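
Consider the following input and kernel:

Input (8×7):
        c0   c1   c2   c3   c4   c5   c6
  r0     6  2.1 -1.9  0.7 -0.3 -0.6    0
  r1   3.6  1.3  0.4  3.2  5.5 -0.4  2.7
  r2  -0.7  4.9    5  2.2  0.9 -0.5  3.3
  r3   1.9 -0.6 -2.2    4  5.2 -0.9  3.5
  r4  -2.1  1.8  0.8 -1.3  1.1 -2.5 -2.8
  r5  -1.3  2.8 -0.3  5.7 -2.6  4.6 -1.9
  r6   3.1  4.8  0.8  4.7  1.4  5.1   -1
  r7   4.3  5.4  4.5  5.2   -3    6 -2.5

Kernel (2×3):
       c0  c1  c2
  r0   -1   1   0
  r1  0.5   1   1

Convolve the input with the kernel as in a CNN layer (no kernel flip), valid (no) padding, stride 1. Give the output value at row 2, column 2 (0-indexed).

The receptive field on the input at this output position is [5 2.2 0.9 / -2.2 4 5.2]. Elementwise product with the kernel and sum: 5·-1 + 2.2·1 + -2.2·0.5 + 4·1 + 5.2·1.

5.3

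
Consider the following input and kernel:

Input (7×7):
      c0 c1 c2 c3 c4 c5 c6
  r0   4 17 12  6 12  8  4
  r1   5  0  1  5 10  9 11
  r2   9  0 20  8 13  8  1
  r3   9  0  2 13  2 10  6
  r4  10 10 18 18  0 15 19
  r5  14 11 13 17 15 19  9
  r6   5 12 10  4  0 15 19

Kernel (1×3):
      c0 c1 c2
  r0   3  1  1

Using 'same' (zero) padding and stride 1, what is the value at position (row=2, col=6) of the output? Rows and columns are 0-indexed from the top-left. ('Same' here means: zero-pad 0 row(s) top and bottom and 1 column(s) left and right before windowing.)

25

The receptive field on the zero-padded input at this output position is [8 1 0]. Elementwise product with the kernel and sum: 8·3 + 1·1 + 0·1.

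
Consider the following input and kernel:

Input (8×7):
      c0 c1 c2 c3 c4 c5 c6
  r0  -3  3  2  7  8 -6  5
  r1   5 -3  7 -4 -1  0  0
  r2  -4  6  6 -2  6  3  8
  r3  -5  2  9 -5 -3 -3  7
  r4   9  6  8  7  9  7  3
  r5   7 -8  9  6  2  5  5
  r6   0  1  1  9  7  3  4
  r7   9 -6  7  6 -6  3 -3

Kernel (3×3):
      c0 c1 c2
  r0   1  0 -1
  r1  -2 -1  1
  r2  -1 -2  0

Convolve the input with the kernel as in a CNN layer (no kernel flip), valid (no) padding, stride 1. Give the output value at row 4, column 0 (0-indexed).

The receptive field on the input at this output position is [9 6 8 / 7 -8 9 / 0 1 1]. Elementwise product with the kernel and sum: 9·1 + 8·-1 + 7·-2 + -8·-1 + 9·1 + 0·-1 + 1·-2.

2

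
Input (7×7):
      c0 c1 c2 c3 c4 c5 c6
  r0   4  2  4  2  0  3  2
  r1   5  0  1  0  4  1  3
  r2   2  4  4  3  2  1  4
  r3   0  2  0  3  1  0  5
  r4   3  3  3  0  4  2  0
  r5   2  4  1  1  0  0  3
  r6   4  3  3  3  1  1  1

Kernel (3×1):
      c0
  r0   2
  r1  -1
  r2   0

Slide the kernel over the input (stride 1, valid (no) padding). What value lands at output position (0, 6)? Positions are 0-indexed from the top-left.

The receptive field on the input at this output position is [2 / 3 / 4]. Elementwise product with the kernel and sum: 2·2 + 3·-1.

1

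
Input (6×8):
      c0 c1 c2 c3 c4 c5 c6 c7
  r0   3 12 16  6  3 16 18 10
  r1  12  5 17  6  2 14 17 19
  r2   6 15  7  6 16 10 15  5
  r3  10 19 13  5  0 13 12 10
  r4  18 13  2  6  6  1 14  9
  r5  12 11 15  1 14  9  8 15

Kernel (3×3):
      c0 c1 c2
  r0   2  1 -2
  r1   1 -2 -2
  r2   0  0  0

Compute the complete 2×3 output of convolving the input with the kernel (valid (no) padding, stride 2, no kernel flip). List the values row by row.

Output[0,0]: The receptive field on the input at this output position is [3 12 16 / 12 5 17 / 6 15 7]. Elementwise product with the kernel and sum: 3·2 + 12·1 + 16·-2 + 12·1 + 5·-2 + 17·-2.
Output[0,1]: The receptive field on the input at this output position is [16 6 3 / 17 6 2 / 7 6 16]. Elementwise product with the kernel and sum: 16·2 + 6·1 + 3·-2 + 17·1 + 6·-2 + 2·-2.

-46 33 -74
-41 -9 -38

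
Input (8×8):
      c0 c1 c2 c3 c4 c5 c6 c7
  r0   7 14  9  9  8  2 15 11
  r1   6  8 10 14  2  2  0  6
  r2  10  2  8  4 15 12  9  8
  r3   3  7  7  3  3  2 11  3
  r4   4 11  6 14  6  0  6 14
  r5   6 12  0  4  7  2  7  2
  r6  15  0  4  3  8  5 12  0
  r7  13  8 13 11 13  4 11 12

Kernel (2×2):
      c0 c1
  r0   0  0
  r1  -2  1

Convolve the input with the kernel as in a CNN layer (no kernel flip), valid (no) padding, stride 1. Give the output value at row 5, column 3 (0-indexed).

2

The receptive field on the input at this output position is [4 7 / 3 8]. Elementwise product with the kernel and sum: 3·-2 + 8·1.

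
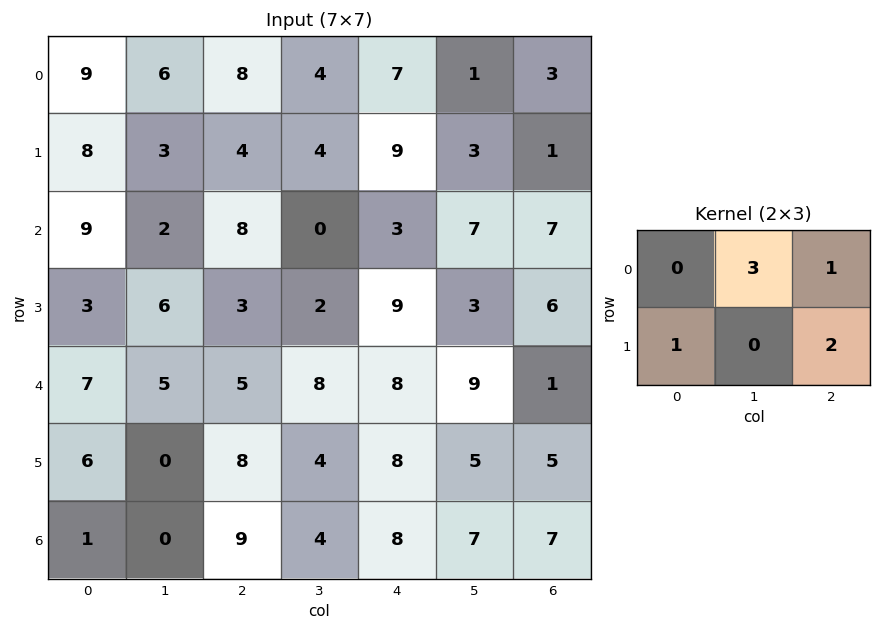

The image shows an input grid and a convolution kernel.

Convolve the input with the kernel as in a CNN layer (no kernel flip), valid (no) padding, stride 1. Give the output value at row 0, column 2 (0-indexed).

The receptive field on the input at this output position is [8 4 7 / 4 4 9]. Elementwise product with the kernel and sum: 4·3 + 7·1 + 4·1 + 9·2.

41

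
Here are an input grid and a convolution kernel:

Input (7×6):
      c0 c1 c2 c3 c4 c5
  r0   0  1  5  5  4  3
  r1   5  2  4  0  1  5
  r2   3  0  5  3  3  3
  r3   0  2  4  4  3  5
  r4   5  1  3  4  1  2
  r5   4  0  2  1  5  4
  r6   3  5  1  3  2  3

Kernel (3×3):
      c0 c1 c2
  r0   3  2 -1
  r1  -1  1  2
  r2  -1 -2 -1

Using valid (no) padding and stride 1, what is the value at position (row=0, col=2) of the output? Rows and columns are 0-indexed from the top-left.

The receptive field on the input at this output position is [5 5 4 / 4 0 1 / 5 3 3]. Elementwise product with the kernel and sum: 5·3 + 5·2 + 4·-1 + 4·-1 + 0·1 + 1·2 + 5·-1 + 3·-2 + 3·-1.

5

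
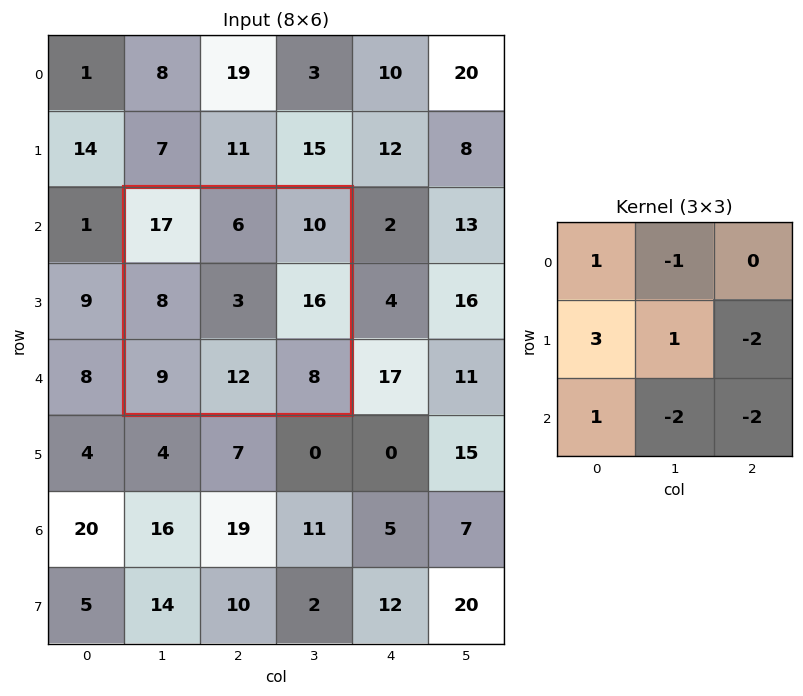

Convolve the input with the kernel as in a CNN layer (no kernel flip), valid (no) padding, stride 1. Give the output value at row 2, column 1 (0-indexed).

-25

The receptive field on the input at this output position is [17 6 10 / 8 3 16 / 9 12 8]. Elementwise product with the kernel and sum: 17·1 + 6·-1 + 8·3 + 3·1 + 16·-2 + 9·1 + 12·-2 + 8·-2.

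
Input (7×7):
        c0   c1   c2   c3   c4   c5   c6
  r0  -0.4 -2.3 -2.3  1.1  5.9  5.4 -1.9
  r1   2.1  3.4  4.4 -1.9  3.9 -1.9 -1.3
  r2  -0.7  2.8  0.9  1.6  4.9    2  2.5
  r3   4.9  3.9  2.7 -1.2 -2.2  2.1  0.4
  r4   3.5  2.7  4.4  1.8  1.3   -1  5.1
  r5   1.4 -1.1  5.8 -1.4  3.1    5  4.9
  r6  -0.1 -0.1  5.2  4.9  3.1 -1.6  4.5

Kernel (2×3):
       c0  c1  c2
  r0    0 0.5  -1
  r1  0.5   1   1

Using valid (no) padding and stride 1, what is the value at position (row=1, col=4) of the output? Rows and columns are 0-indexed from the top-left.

The receptive field on the input at this output position is [3.9 -1.9 -1.3 / 4.9 2 2.5]. Elementwise product with the kernel and sum: -1.9·0.5 + -1.3·-1 + 4.9·0.5 + 2·1 + 2.5·1.

7.3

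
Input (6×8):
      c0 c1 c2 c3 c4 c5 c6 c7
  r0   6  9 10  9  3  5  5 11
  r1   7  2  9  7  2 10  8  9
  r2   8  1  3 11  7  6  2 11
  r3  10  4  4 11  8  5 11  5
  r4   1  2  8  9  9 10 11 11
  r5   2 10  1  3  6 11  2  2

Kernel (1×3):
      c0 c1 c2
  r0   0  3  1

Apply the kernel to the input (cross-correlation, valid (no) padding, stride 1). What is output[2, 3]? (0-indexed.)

The receptive field on the input at this output position is [11 7 6]. Elementwise product with the kernel and sum: 7·3 + 6·1.

27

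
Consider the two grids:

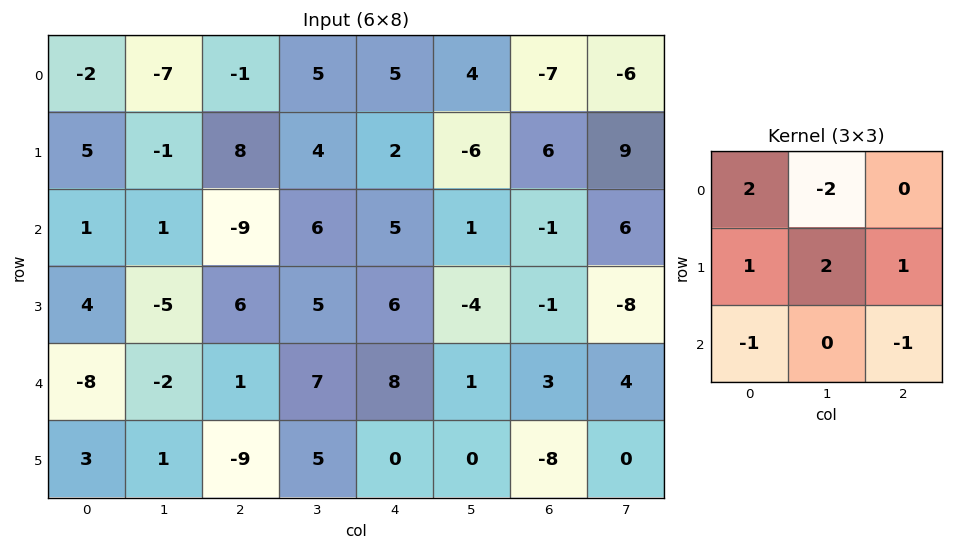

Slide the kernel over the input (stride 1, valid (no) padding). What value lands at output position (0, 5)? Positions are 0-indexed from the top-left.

The receptive field on the input at this output position is [4 -7 -6 / -6 6 9 / 1 -1 6]. Elementwise product with the kernel and sum: 4·2 + -7·-2 + -6·1 + 6·2 + 9·1 + 1·-1 + 6·-1.

30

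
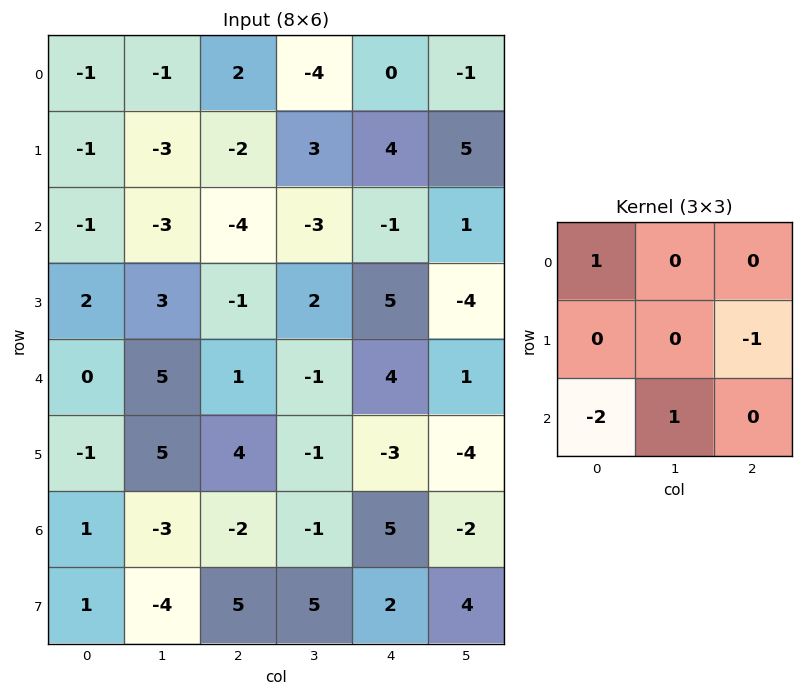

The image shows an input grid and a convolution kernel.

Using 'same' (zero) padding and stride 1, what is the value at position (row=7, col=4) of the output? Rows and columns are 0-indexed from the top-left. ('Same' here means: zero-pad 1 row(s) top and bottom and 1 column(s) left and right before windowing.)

-5

The receptive field on the zero-padded input at this output position is [-1 5 -2 / 5 2 4 / 0 0 0]. Elementwise product with the kernel and sum: -1·1 + 4·-1 + 0·-2 + 0·1.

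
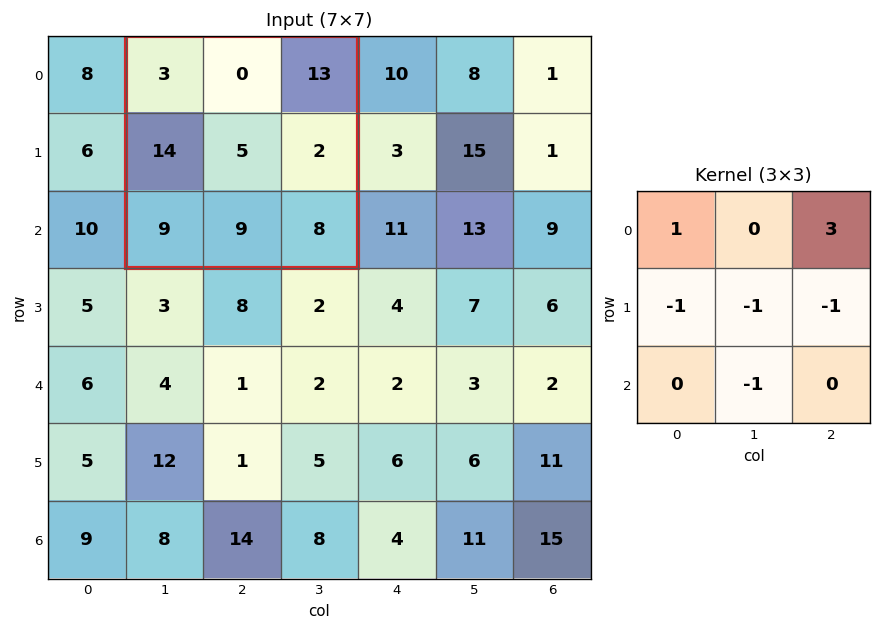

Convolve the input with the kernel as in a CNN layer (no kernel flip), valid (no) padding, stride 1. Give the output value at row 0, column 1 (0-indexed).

The receptive field on the input at this output position is [3 0 13 / 14 5 2 / 9 9 8]. Elementwise product with the kernel and sum: 3·1 + 13·3 + 14·-1 + 5·-1 + 2·-1 + 9·-1.

12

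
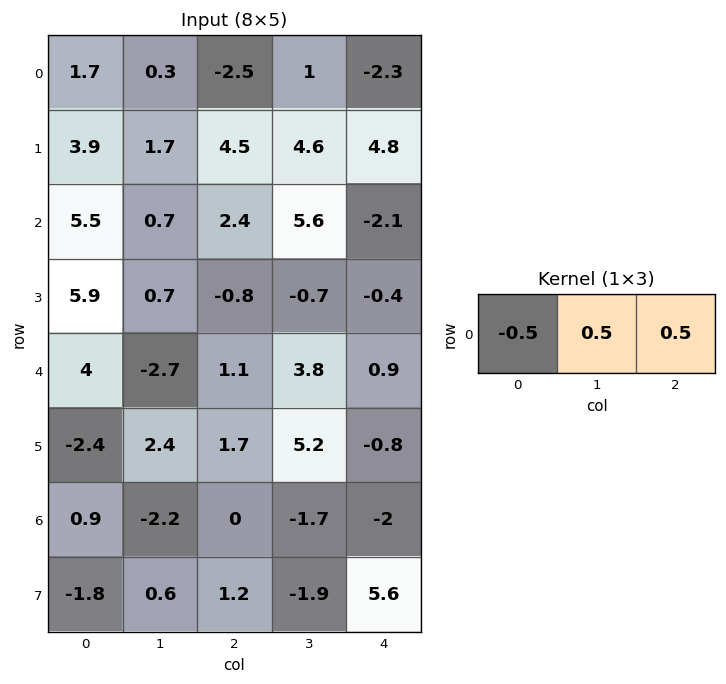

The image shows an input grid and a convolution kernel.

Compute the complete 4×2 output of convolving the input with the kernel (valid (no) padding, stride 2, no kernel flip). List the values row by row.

-1.95 0.6
-1.2 0.55
-2.8 1.8
-1.55 -1.85

Output[0,0]: The receptive field on the input at this output position is [1.7 0.3 -2.5]. Elementwise product with the kernel and sum: 1.7·-0.5 + 0.3·0.5 + -2.5·0.5.
Output[0,1]: The receptive field on the input at this output position is [-2.5 1 -2.3]. Elementwise product with the kernel and sum: -2.5·-0.5 + 1·0.5 + -2.3·0.5.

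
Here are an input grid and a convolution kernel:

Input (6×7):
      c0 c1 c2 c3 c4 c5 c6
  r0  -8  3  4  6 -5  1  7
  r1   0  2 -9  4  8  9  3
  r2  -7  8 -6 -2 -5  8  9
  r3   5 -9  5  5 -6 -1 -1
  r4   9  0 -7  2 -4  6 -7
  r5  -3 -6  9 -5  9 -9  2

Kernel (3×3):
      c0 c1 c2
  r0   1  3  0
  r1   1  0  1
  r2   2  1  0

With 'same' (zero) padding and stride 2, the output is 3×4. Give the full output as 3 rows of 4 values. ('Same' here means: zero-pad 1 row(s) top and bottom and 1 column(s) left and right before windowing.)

Output[0,0]: The receptive field on the zero-padded input at this output position is [0 0 0 / 0 -8 3 / 0 0 2]. Elementwise product with the kernel and sum: 0·1 + 0·3 + 0·1 + 3·1 + 0·2 + 0·1.

3 4 23 22
13 -32 38 23
12 5 -6 -14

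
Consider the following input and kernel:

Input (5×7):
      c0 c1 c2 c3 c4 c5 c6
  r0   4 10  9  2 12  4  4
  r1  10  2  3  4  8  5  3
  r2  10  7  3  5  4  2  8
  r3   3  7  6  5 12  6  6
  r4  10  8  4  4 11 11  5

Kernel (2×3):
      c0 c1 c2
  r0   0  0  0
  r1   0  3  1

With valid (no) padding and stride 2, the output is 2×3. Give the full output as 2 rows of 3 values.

9 20 18
27 27 24

Output[0,0]: The receptive field on the input at this output position is [4 10 9 / 10 2 3]. Elementwise product with the kernel and sum: 2·3 + 3·1.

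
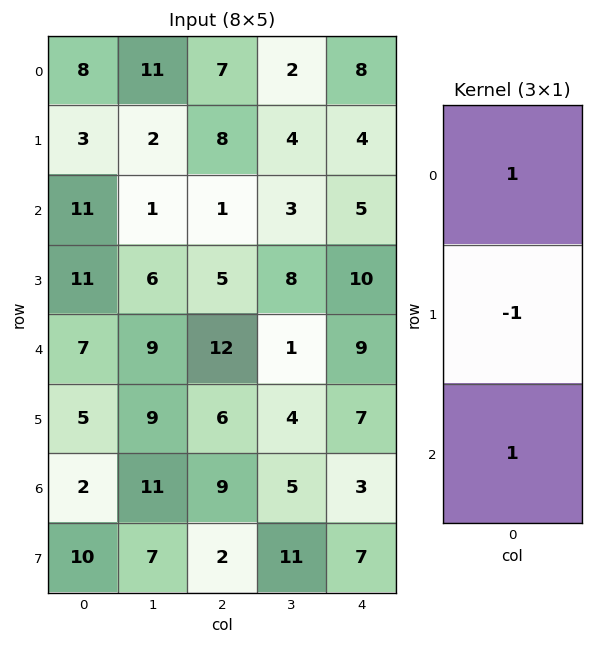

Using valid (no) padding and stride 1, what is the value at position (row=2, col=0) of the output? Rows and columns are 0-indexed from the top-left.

7

The receptive field on the input at this output position is [11 / 11 / 7]. Elementwise product with the kernel and sum: 11·1 + 11·-1 + 7·1.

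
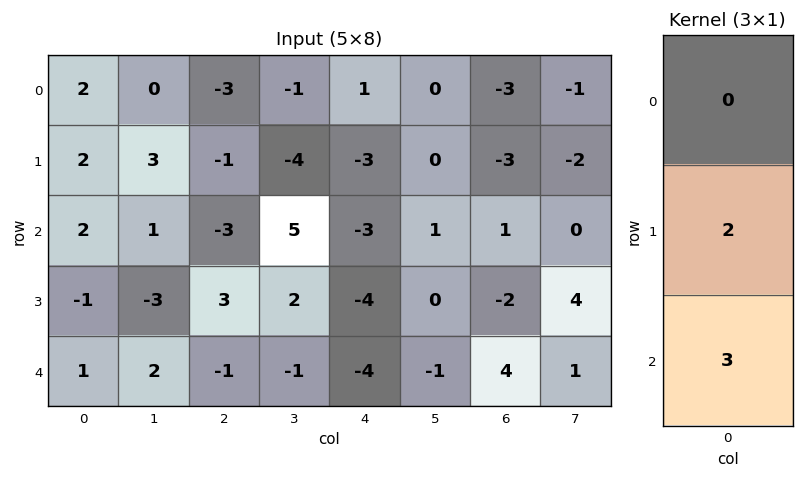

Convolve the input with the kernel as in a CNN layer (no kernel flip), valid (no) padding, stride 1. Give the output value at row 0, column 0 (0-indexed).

The receptive field on the input at this output position is [2 / 2 / 2]. Elementwise product with the kernel and sum: 2·2 + 2·3.

10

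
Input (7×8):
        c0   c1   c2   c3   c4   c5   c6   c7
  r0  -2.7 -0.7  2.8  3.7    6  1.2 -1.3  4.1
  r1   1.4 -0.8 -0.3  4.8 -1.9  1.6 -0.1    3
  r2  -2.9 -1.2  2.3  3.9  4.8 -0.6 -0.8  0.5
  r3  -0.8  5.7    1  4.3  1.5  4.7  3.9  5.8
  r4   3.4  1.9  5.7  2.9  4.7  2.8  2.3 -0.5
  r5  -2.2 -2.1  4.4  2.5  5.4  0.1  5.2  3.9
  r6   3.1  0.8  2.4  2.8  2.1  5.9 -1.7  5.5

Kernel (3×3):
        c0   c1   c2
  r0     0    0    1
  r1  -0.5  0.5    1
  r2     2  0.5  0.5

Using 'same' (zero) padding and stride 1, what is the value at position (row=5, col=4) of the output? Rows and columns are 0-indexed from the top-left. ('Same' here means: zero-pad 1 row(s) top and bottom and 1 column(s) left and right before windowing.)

The receptive field on the zero-padded input at this output position is [2.9 4.7 2.8 / 2.5 5.4 0.1 / 2.8 2.1 5.9]. Elementwise product with the kernel and sum: 2.8·1 + 2.5·-0.5 + 5.4·0.5 + 0.1·1 + 2.8·2 + 2.1·0.5 + 5.9·0.5.

13.95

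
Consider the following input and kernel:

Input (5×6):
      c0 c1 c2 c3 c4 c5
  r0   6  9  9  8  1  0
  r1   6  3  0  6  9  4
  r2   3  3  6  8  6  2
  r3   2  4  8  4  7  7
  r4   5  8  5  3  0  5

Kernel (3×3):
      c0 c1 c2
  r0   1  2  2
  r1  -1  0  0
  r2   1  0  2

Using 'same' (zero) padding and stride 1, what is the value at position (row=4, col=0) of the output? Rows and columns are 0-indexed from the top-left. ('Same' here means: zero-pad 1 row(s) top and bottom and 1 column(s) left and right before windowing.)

12

The receptive field on the zero-padded input at this output position is [0 2 4 / 0 5 8 / 0 0 0]. Elementwise product with the kernel and sum: 0·1 + 2·2 + 4·2 + 0·-1 + 0·1 + 0·2.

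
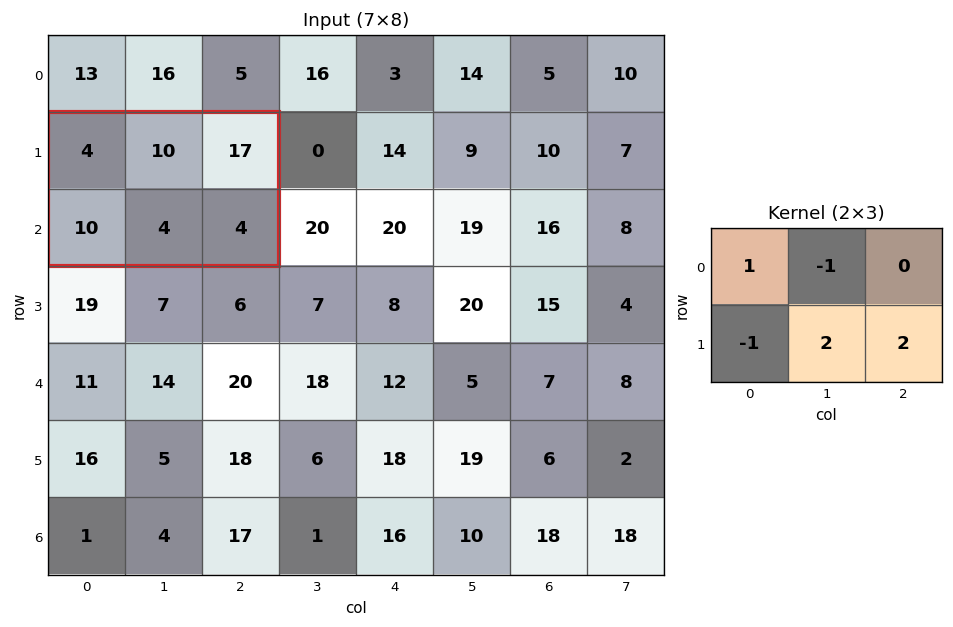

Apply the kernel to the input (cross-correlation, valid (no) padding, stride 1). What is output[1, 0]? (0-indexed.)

0

The receptive field on the input at this output position is [4 10 17 / 10 4 4]. Elementwise product with the kernel and sum: 4·1 + 10·-1 + 10·-1 + 4·2 + 4·2.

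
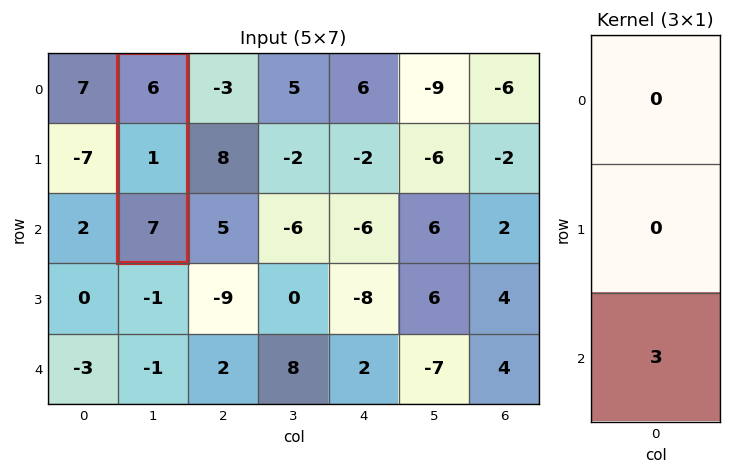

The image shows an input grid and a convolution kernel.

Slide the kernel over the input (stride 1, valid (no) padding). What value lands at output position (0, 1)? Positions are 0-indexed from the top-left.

21

The receptive field on the input at this output position is [6 / 1 / 7]. Elementwise product with the kernel and sum: 7·3.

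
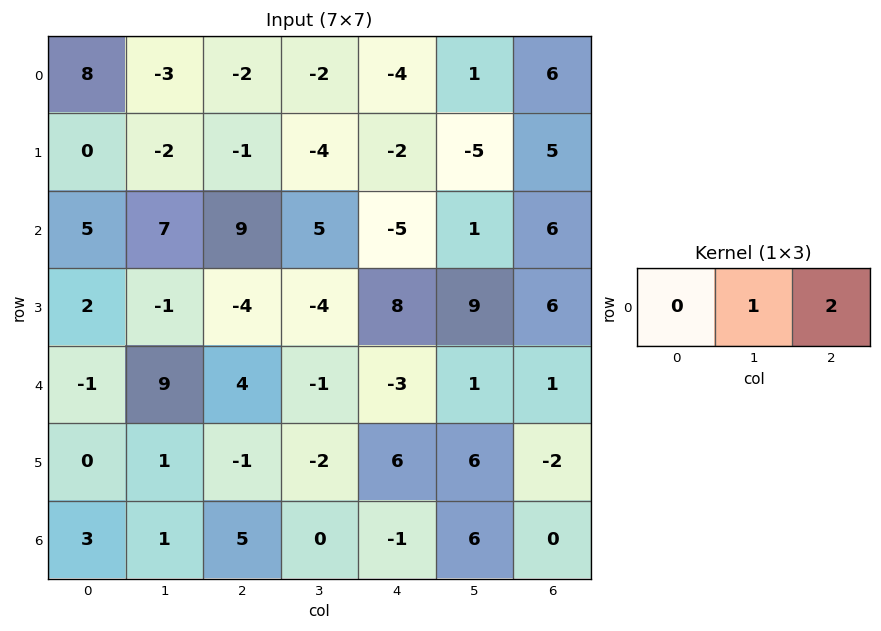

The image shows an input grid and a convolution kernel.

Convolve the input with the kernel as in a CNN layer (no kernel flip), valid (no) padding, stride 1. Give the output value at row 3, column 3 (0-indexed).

26

The receptive field on the input at this output position is [-4 8 9]. Elementwise product with the kernel and sum: 8·1 + 9·2.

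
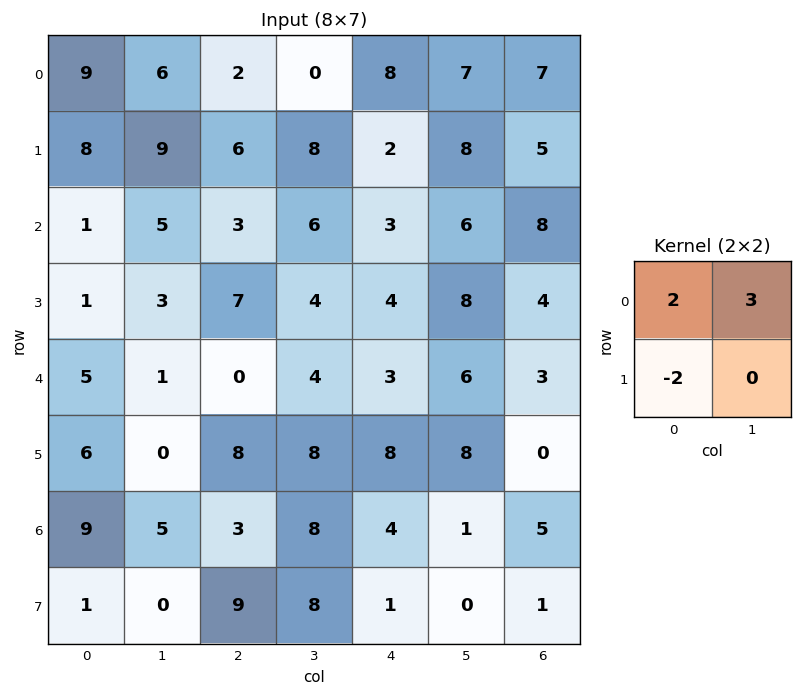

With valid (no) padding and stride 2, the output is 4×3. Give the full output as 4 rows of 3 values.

Output[0,0]: The receptive field on the input at this output position is [9 6 / 8 9]. Elementwise product with the kernel and sum: 9·2 + 6·3 + 8·-2.

20 -8 33
15 10 16
1 -4 8
31 12 9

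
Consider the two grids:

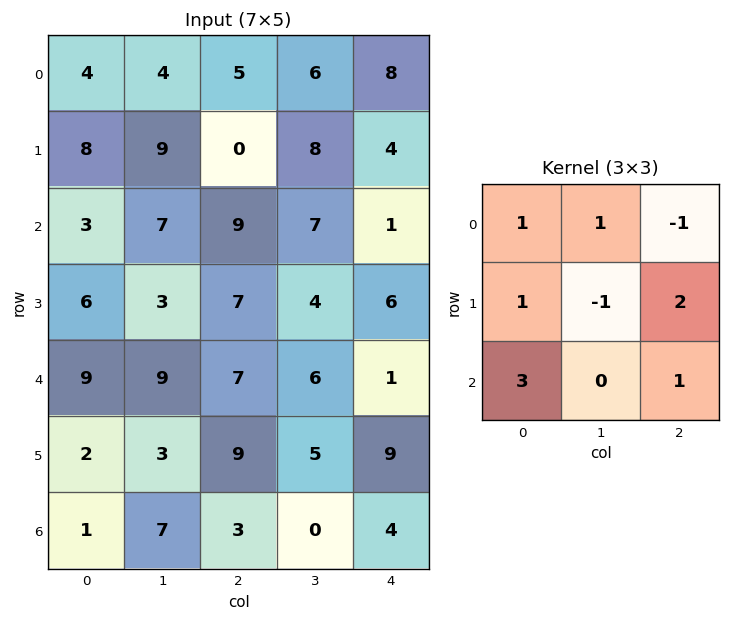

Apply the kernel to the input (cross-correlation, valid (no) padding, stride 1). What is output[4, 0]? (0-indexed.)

34

The receptive field on the input at this output position is [9 9 7 / 2 3 9 / 1 7 3]. Elementwise product with the kernel and sum: 9·1 + 9·1 + 7·-1 + 2·1 + 3·-1 + 9·2 + 1·3 + 3·1.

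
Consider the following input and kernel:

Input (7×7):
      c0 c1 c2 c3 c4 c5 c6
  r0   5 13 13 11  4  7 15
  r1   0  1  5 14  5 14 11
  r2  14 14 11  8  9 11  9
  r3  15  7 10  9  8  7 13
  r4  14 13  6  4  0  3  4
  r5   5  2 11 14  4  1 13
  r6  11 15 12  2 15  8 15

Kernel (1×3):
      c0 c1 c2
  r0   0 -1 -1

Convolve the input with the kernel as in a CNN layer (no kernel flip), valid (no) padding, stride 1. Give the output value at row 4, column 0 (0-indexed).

The receptive field on the input at this output position is [14 13 6]. Elementwise product with the kernel and sum: 13·-1 + 6·-1.

-19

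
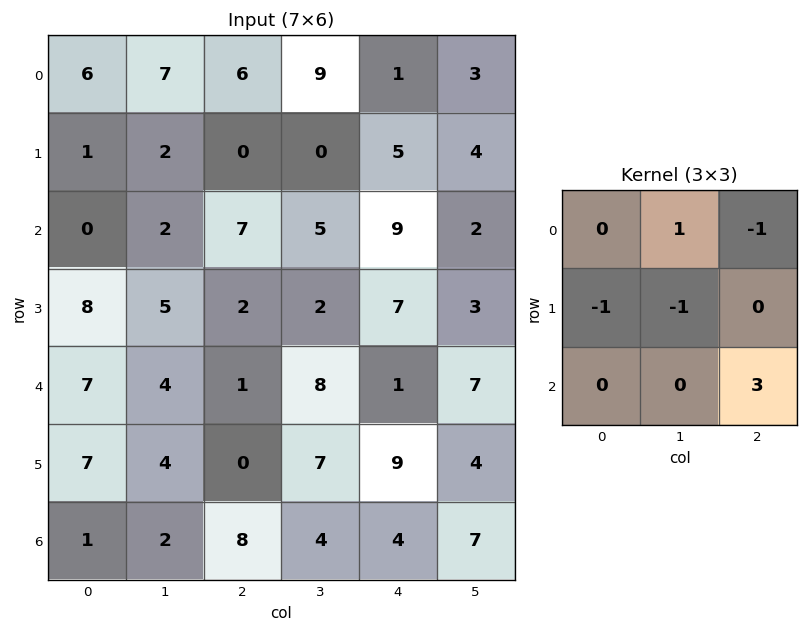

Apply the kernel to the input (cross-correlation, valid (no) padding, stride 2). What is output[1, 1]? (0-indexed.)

The receptive field on the input at this output position is [7 5 9 / 2 2 7 / 1 8 1]. Elementwise product with the kernel and sum: 5·1 + 9·-1 + 2·-1 + 2·-1 + 1·3.

-5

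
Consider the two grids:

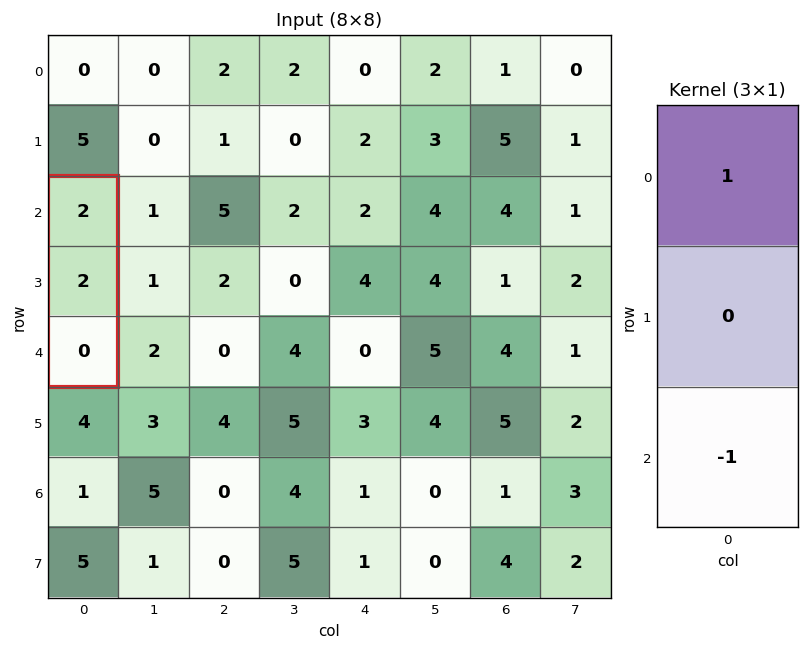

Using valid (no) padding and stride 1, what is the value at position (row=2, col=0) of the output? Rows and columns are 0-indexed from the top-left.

The receptive field on the input at this output position is [2 / 2 / 0]. Elementwise product with the kernel and sum: 2·1 + 0·-1.

2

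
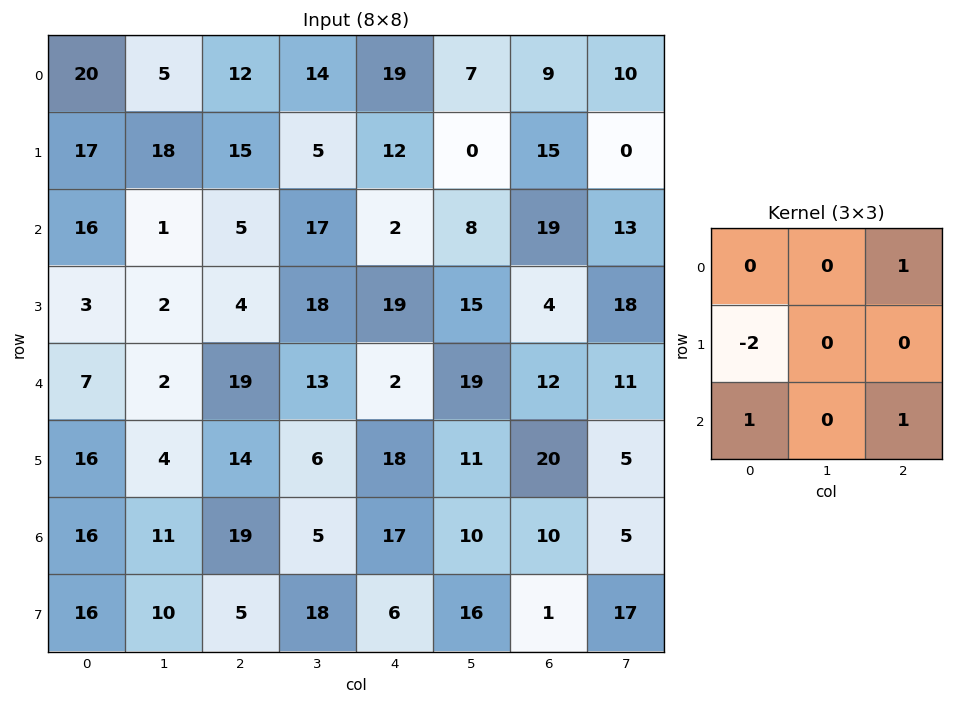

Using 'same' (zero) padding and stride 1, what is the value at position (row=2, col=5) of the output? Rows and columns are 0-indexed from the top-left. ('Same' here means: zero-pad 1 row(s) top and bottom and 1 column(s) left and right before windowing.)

34

The receptive field on the zero-padded input at this output position is [12 0 15 / 2 8 19 / 19 15 4]. Elementwise product with the kernel and sum: 15·1 + 2·-2 + 19·1 + 4·1.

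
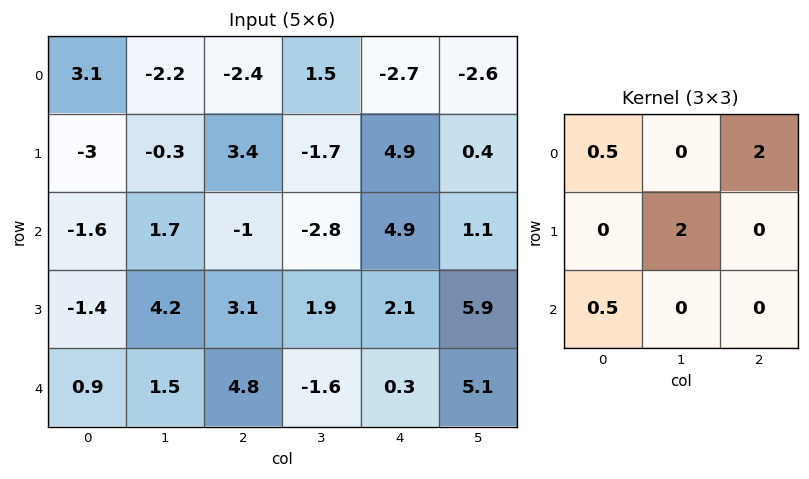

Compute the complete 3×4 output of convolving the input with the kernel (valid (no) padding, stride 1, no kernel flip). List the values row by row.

-4.65 9.55 -10.5 3.95
8 -3.45 7.45 10.7
6.05 2.2 15.5 4.2

Output[0,0]: The receptive field on the input at this output position is [3.1 -2.2 -2.4 / -3 -0.3 3.4 / -1.6 1.7 -1]. Elementwise product with the kernel and sum: 3.1·0.5 + -2.4·2 + -0.3·2 + -1.6·0.5.
Output[0,1]: The receptive field on the input at this output position is [-2.2 -2.4 1.5 / -0.3 3.4 -1.7 / 1.7 -1 -2.8]. Elementwise product with the kernel and sum: -2.2·0.5 + 1.5·2 + 3.4·2 + 1.7·0.5.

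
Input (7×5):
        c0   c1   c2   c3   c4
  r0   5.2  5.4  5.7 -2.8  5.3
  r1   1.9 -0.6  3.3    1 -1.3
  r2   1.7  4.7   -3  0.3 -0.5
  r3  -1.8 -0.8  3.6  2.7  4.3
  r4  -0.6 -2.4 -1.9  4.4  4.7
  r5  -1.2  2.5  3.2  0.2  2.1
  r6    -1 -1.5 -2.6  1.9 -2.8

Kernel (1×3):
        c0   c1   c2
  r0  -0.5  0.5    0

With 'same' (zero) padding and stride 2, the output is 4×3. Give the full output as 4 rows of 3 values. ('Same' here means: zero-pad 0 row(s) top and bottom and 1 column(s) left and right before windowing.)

2.6 0.15 4.05
0.85 -3.85 -0.4
-0.3 0.25 0.15
-0.5 -0.55 -2.35

Output[0,0]: The receptive field on the zero-padded input at this output position is [0 5.2 5.4]. Elementwise product with the kernel and sum: 0·-0.5 + 5.2·0.5.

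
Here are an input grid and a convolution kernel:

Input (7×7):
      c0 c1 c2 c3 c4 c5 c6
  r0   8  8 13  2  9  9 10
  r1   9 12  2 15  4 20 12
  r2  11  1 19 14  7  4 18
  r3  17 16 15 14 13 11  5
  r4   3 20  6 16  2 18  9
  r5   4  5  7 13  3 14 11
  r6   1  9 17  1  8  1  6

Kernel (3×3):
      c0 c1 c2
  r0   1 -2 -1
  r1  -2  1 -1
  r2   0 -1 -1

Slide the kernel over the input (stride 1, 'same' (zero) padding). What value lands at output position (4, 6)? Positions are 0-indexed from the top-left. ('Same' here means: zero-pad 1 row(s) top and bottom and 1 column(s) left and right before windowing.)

-37

The receptive field on the zero-padded input at this output position is [11 5 0 / 18 9 0 / 14 11 0]. Elementwise product with the kernel and sum: 11·1 + 5·-2 + 0·-1 + 18·-2 + 9·1 + 0·-1 + 11·-1 + 0·-1.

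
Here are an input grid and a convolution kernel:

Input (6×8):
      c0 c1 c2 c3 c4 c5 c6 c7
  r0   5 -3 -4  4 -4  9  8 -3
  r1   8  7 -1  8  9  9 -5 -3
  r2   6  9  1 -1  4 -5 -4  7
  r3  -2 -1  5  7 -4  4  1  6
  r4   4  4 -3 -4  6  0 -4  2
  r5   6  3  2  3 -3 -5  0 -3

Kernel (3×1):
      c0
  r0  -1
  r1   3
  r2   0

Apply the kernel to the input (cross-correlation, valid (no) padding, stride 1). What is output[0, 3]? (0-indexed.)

The receptive field on the input at this output position is [4 / 8 / -1]. Elementwise product with the kernel and sum: 4·-1 + 8·3.

20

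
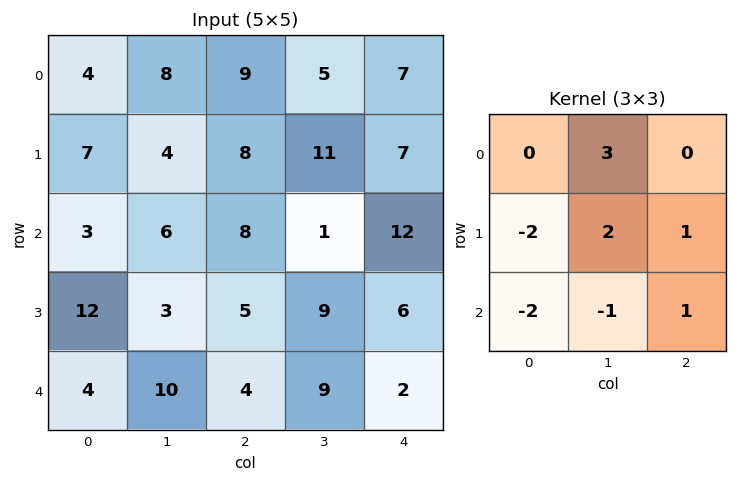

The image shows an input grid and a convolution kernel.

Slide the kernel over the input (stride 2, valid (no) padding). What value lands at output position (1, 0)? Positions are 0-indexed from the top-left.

-9

The receptive field on the input at this output position is [3 6 8 / 12 3 5 / 4 10 4]. Elementwise product with the kernel and sum: 6·3 + 12·-2 + 3·2 + 5·1 + 4·-2 + 10·-1 + 4·1.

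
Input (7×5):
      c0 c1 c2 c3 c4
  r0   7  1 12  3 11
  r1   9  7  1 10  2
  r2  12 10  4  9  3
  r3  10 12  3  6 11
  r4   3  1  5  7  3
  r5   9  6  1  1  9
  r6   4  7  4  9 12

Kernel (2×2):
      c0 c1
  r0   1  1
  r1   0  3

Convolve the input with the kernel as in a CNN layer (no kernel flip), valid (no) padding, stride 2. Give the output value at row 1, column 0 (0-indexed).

58

The receptive field on the input at this output position is [12 10 / 10 12]. Elementwise product with the kernel and sum: 12·1 + 10·1 + 12·3.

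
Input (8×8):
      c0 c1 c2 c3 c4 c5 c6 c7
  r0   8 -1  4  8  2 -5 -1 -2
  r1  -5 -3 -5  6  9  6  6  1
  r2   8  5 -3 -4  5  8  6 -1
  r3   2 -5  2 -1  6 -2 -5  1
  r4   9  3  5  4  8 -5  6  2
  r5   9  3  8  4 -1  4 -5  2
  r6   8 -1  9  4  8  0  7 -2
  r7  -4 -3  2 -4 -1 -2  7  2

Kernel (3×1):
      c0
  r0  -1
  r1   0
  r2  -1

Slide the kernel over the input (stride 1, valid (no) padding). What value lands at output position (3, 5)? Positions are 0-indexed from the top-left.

-2

The receptive field on the input at this output position is [-2 / -5 / 4]. Elementwise product with the kernel and sum: -2·-1 + 4·-1.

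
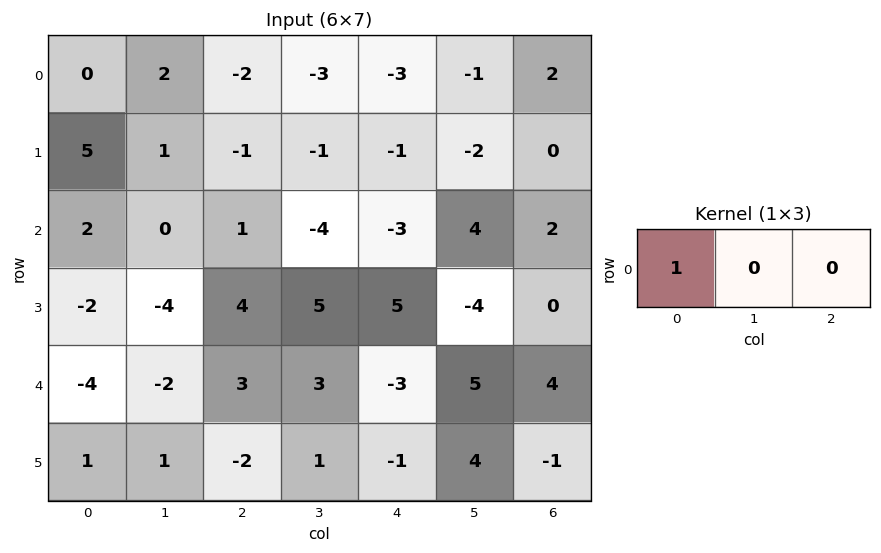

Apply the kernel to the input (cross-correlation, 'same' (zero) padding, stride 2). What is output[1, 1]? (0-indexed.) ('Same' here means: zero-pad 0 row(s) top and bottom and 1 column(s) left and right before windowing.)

0

The receptive field on the zero-padded input at this output position is [0 1 -4]. Elementwise product with the kernel and sum: 0·1.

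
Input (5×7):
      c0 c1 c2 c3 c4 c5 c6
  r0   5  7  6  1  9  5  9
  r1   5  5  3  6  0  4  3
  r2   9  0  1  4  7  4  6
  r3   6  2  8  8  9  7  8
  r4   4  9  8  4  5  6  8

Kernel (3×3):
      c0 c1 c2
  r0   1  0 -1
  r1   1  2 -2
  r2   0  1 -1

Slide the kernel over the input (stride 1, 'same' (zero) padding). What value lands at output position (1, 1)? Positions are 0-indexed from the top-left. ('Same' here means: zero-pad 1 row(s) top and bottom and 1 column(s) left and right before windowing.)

7

The receptive field on the zero-padded input at this output position is [5 7 6 / 5 5 3 / 9 0 1]. Elementwise product with the kernel and sum: 5·1 + 6·-1 + 5·1 + 5·2 + 3·-2 + 0·1 + 1·-1.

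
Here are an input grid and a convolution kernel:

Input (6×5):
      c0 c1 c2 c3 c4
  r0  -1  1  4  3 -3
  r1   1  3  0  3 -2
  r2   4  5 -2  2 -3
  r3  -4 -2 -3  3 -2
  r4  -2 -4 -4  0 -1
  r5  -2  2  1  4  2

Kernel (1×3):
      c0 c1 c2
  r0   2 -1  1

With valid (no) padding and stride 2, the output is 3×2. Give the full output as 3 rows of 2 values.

Output[0,0]: The receptive field on the input at this output position is [-1 1 4]. Elementwise product with the kernel and sum: -1·2 + 1·-1 + 4·1.

1 2
1 -9
-4 -9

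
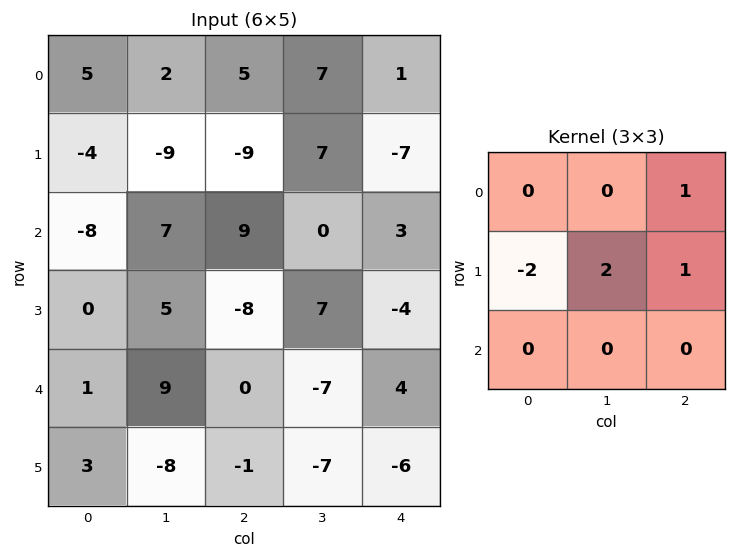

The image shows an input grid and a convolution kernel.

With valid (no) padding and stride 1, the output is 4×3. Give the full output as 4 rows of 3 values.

Output[0,0]: The receptive field on the input at this output position is [5 2 5 / -4 -9 -9 / -8 7 9]. Elementwise product with the kernel and sum: 5·1 + -4·-2 + -9·2 + -9·1.
Output[0,1]: The receptive field on the input at this output position is [2 5 7 / -9 -9 7 / 7 9 0]. Elementwise product with the kernel and sum: 7·1 + -9·-2 + -9·2 + 7·1.

-14 14 26
30 11 -22
11 -19 29
8 -18 -14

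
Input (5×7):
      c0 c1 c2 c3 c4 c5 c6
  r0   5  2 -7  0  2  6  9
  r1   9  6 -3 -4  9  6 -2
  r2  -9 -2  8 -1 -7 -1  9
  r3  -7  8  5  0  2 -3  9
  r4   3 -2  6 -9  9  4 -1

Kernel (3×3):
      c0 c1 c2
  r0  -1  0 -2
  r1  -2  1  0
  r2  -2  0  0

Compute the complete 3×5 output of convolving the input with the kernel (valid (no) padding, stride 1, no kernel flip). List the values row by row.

15 -13 -11 7 -18
27 -2 -42 -13 4
9 -3 -16 23 -36

Output[0,0]: The receptive field on the input at this output position is [5 2 -7 / 9 6 -3 / -9 -2 8]. Elementwise product with the kernel and sum: 5·-1 + -7·-2 + 9·-2 + 6·1 + -9·-2.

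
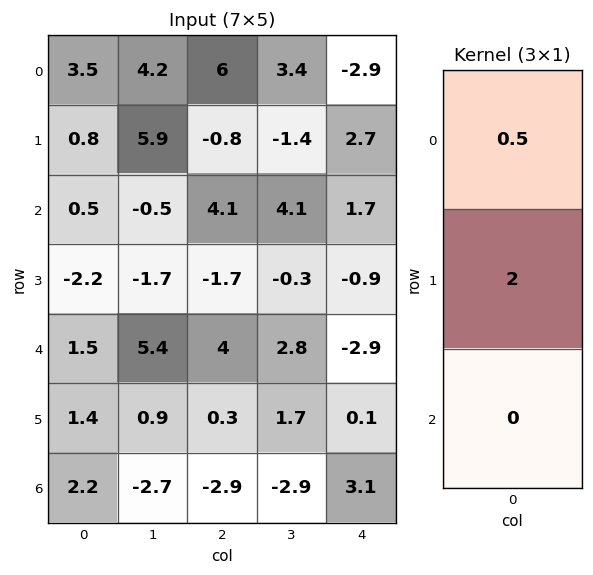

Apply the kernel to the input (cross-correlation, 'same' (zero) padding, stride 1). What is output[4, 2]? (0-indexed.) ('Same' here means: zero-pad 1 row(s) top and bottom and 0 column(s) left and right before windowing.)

7.15

The receptive field on the zero-padded input at this output position is [-1.7 / 4 / 0.3]. Elementwise product with the kernel and sum: -1.7·0.5 + 4·2.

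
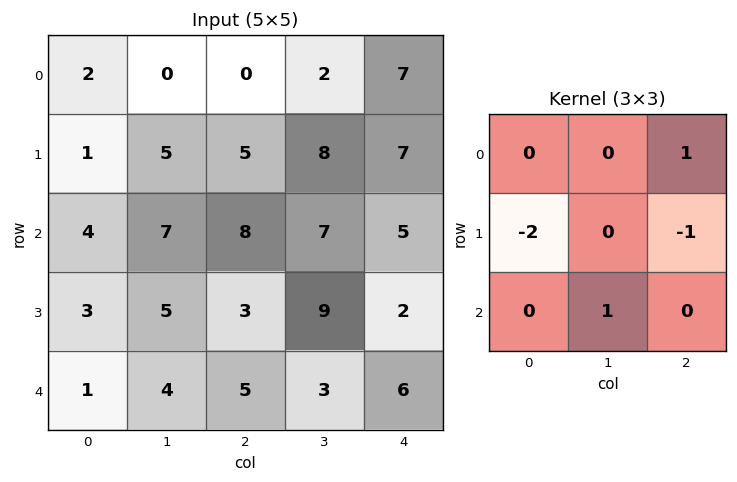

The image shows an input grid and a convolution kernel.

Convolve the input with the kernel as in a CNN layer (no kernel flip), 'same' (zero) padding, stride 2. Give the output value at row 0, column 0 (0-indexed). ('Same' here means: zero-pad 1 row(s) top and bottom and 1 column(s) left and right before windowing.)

1

The receptive field on the zero-padded input at this output position is [0 0 0 / 0 2 0 / 0 1 5]. Elementwise product with the kernel and sum: 0·1 + 0·-2 + 0·-1 + 1·1.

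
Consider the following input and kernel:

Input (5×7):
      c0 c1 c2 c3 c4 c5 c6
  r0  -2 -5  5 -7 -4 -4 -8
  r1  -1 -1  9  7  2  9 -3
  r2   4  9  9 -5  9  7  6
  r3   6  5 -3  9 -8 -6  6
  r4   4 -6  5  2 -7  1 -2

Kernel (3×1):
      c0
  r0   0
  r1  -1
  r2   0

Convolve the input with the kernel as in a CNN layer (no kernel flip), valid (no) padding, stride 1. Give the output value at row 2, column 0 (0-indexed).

-6

The receptive field on the input at this output position is [4 / 6 / 4]. Elementwise product with the kernel and sum: 6·-1.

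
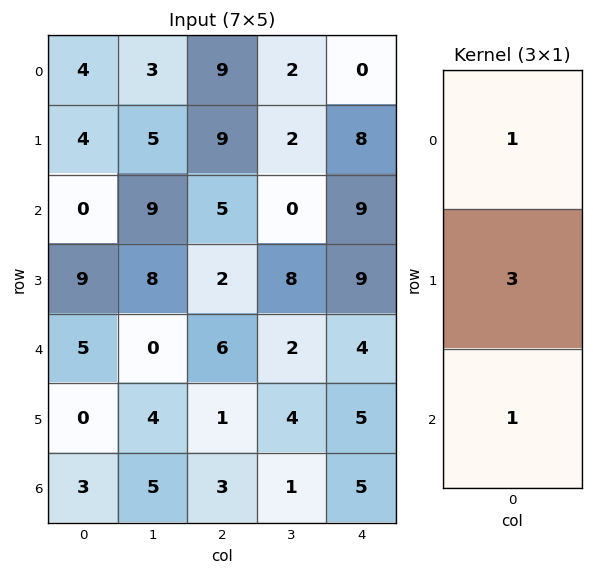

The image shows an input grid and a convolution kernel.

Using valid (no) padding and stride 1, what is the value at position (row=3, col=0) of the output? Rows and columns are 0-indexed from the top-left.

The receptive field on the input at this output position is [9 / 5 / 0]. Elementwise product with the kernel and sum: 9·1 + 5·3 + 0·1.

24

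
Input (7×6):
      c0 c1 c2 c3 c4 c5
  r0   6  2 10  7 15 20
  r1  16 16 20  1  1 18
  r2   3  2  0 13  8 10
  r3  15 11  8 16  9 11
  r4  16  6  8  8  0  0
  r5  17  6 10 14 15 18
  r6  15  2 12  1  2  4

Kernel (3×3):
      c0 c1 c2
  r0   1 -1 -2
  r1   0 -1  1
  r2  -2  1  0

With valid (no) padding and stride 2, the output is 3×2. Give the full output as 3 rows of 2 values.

Output[0,0]: The receptive field on the input at this output position is [6 2 10 / 16 16 20 / 3 2 0]. Elementwise product with the kernel and sum: 6·1 + 2·-1 + 10·-2 + 16·-1 + 20·1 + 3·-2 + 2·1.
Output[0,1]: The receptive field on the input at this output position is [10 7 15 / 20 1 1 / 0 13 8]. Elementwise product with the kernel and sum: 10·1 + 7·-1 + 15·-2 + 1·-1 + 1·1 + 0·-2 + 13·1.

-16 -14
-28 -44
-30 -22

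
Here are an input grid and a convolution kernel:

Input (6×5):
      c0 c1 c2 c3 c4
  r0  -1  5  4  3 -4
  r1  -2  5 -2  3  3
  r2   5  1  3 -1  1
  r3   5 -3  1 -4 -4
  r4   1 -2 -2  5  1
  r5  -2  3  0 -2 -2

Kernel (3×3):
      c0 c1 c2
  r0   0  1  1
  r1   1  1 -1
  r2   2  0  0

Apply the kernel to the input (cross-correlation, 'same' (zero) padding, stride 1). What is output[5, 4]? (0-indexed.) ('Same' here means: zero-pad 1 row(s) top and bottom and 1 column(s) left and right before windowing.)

-3

The receptive field on the zero-padded input at this output position is [5 1 0 / -2 -2 0 / 0 0 0]. Elementwise product with the kernel and sum: 1·1 + 0·1 + -2·1 + -2·1 + 0·-1 + 0·2.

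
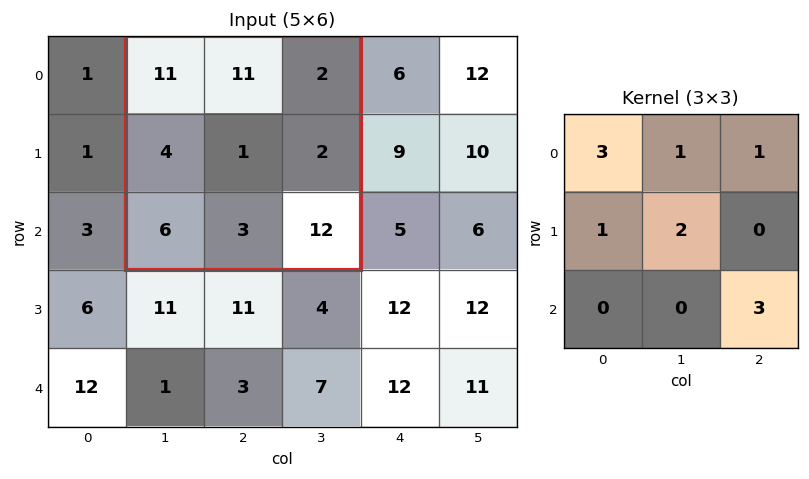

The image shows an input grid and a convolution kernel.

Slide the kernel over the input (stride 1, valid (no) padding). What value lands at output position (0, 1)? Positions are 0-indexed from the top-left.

88

The receptive field on the input at this output position is [11 11 2 / 4 1 2 / 6 3 12]. Elementwise product with the kernel and sum: 11·3 + 11·1 + 2·1 + 4·1 + 1·2 + 12·3.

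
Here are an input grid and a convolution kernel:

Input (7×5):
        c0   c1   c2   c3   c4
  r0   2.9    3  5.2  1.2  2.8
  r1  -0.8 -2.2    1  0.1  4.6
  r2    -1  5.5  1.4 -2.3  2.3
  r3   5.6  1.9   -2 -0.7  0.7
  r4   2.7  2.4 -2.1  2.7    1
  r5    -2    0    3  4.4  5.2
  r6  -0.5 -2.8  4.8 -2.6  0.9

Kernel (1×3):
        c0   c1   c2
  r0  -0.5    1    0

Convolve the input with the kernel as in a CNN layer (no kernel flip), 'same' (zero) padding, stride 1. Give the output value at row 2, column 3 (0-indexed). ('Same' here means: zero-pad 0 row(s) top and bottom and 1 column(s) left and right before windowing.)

The receptive field on the zero-padded input at this output position is [1.4 -2.3 2.3]. Elementwise product with the kernel and sum: 1.4·-0.5 + -2.3·1.

-3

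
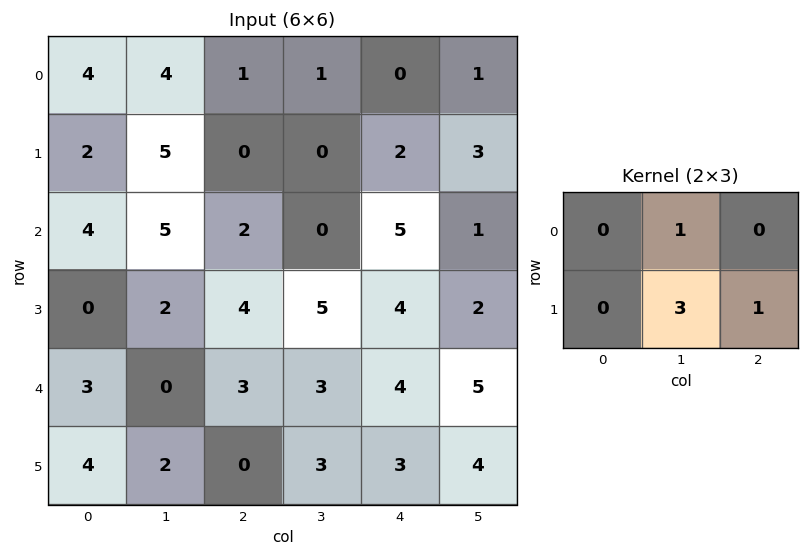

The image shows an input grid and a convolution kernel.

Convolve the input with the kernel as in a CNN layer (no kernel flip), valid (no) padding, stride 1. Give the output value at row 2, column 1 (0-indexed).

The receptive field on the input at this output position is [5 2 0 / 2 4 5]. Elementwise product with the kernel and sum: 2·1 + 4·3 + 5·1.

19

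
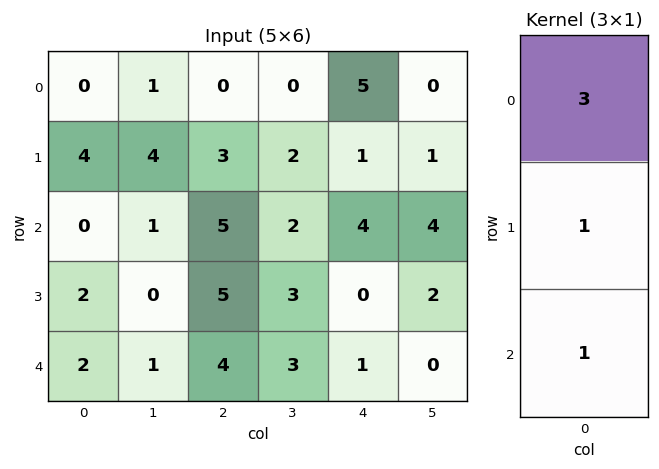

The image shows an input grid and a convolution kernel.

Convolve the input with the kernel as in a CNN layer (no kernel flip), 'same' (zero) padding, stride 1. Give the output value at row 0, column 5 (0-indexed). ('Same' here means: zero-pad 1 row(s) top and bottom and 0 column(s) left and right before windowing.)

The receptive field on the zero-padded input at this output position is [0 / 0 / 1]. Elementwise product with the kernel and sum: 0·3 + 0·1 + 1·1.

1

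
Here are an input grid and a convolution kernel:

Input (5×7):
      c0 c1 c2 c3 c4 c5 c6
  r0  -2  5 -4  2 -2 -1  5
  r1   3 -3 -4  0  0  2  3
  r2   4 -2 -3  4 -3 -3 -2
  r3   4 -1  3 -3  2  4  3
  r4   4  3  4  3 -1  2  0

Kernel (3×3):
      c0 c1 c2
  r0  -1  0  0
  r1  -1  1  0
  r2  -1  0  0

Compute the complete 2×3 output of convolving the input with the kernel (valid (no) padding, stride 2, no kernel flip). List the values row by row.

-8 11 7
-13 -7 6

Output[0,0]: The receptive field on the input at this output position is [-2 5 -4 / 3 -3 -4 / 4 -2 -3]. Elementwise product with the kernel and sum: -2·-1 + 3·-1 + -3·1 + 4·-1.
Output[0,1]: The receptive field on the input at this output position is [-4 2 -2 / -4 0 0 / -3 4 -3]. Elementwise product with the kernel and sum: -4·-1 + -4·-1 + 0·1 + -3·-1.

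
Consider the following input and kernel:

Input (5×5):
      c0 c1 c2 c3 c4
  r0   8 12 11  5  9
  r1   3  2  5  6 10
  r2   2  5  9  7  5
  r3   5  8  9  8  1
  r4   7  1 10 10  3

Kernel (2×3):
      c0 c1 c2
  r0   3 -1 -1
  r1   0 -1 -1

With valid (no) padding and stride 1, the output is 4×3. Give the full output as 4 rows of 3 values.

-6 9 3
-12 -21 -13
-25 -18 6
-13 -13 5

Output[0,0]: The receptive field on the input at this output position is [8 12 11 / 3 2 5]. Elementwise product with the kernel and sum: 8·3 + 12·-1 + 11·-1 + 2·-1 + 5·-1.
Output[0,1]: The receptive field on the input at this output position is [12 11 5 / 2 5 6]. Elementwise product with the kernel and sum: 12·3 + 11·-1 + 5·-1 + 5·-1 + 6·-1.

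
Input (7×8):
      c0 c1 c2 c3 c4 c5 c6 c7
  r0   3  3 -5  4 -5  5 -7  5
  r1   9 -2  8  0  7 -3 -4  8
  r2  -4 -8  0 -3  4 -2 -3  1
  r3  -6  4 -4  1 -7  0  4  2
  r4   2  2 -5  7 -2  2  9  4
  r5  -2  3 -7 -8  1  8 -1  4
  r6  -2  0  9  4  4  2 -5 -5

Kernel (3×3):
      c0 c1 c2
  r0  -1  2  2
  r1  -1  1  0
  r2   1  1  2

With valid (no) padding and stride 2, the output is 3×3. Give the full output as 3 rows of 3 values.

-30 0 -13
-8 5 11
13 35 27

Output[0,0]: The receptive field on the input at this output position is [3 3 -5 / 9 -2 8 / -4 -8 0]. Elementwise product with the kernel and sum: 3·-1 + 3·2 + -5·2 + 9·-1 + -2·1 + -4·1 + -8·1 + 0·2.
Output[0,1]: The receptive field on the input at this output position is [-5 4 -5 / 8 0 7 / 0 -3 4]. Elementwise product with the kernel and sum: -5·-1 + 4·2 + -5·2 + 8·-1 + 0·1 + 0·1 + -3·1 + 4·2.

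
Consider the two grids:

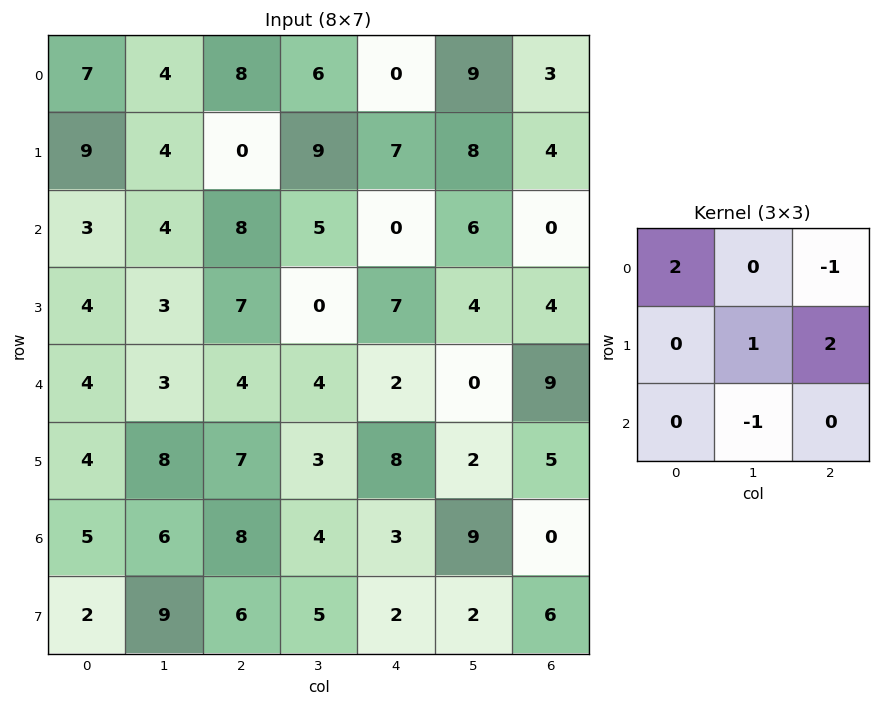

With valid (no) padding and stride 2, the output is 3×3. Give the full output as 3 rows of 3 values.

Output[0,0]: The receptive field on the input at this output position is [7 4 8 / 9 4 0 / 3 4 8]. Elementwise product with the kernel and sum: 7·2 + 8·-1 + 4·1 + 0·2 + 4·-1.
Output[0,1]: The receptive field on the input at this output position is [8 6 0 / 0 9 7 / 8 5 0]. Elementwise product with the kernel and sum: 8·2 + 0·-1 + 9·1 + 7·2 + 5·-1.

6 34 7
12 26 12
20 21 -2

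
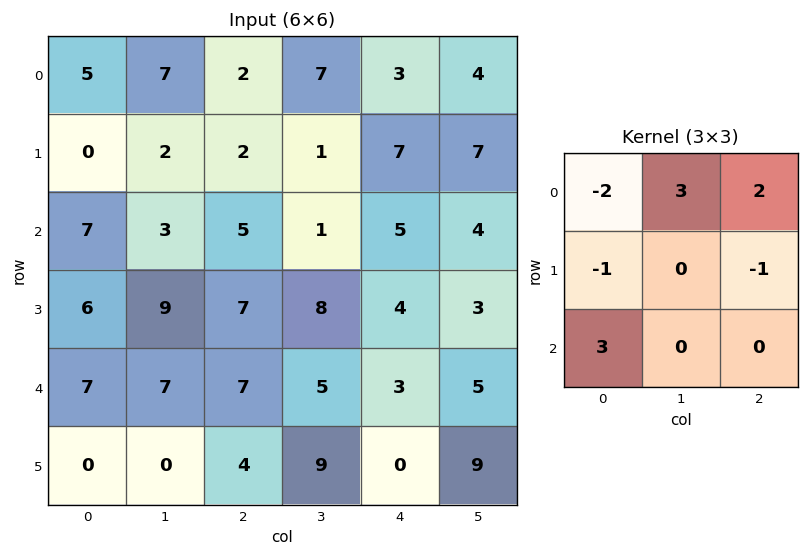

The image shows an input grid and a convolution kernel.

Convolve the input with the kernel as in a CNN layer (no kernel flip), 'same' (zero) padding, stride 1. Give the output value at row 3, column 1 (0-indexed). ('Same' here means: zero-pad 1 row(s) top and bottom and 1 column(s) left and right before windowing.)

13

The receptive field on the zero-padded input at this output position is [7 3 5 / 6 9 7 / 7 7 7]. Elementwise product with the kernel and sum: 7·-2 + 3·3 + 5·2 + 6·-1 + 7·-1 + 7·3.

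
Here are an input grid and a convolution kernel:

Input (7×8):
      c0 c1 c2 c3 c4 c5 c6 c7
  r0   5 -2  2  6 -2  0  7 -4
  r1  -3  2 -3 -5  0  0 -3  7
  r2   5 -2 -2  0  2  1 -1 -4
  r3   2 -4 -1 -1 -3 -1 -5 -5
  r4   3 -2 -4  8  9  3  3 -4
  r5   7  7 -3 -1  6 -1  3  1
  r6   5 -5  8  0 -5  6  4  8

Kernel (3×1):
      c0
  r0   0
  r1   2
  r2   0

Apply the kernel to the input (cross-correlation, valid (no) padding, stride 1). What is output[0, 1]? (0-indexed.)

4

The receptive field on the input at this output position is [-2 / 2 / -2]. Elementwise product with the kernel and sum: 2·2.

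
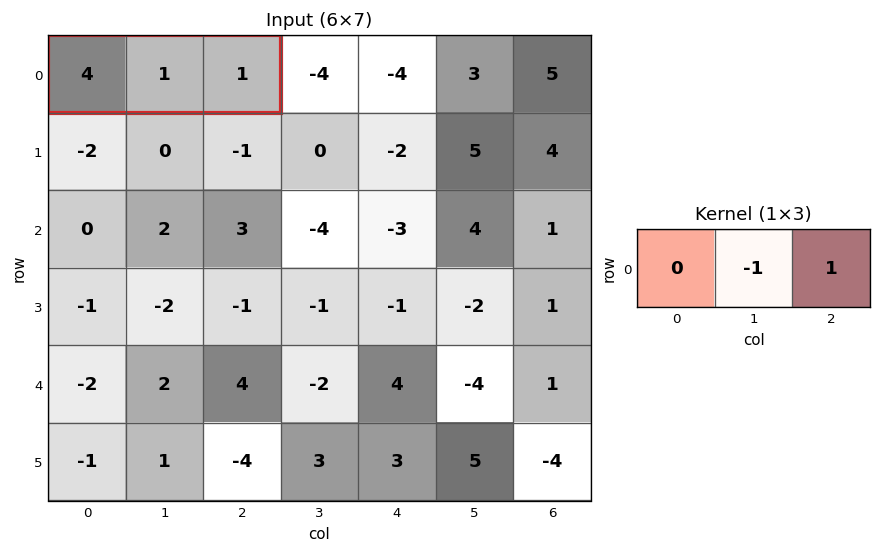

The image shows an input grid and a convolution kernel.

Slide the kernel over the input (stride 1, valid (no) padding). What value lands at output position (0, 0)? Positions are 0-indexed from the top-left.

The receptive field on the input at this output position is [4 1 1]. Elementwise product with the kernel and sum: 1·-1 + 1·1.

0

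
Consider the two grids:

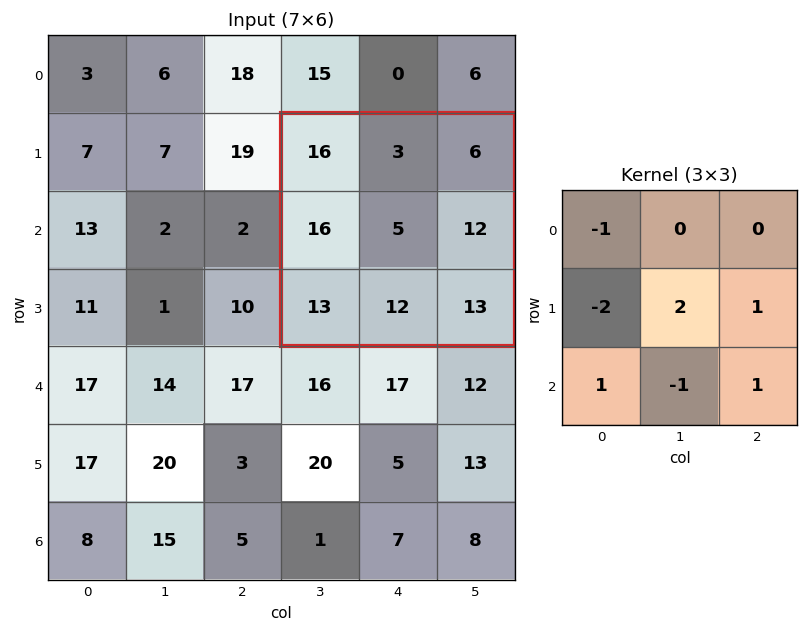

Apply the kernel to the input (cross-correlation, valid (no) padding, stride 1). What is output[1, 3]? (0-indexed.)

-12

The receptive field on the input at this output position is [16 3 6 / 16 5 12 / 13 12 13]. Elementwise product with the kernel and sum: 16·-1 + 16·-2 + 5·2 + 12·1 + 13·1 + 12·-1 + 13·1.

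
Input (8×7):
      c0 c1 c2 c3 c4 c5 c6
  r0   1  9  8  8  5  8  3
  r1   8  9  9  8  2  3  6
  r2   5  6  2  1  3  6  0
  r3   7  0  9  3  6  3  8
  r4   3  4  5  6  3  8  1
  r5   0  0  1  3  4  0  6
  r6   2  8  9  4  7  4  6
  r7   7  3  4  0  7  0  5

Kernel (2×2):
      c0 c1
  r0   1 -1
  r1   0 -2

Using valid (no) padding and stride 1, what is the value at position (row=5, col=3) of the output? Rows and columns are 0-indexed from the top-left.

-15

The receptive field on the input at this output position is [3 4 / 4 7]. Elementwise product with the kernel and sum: 3·1 + 4·-1 + 7·-2.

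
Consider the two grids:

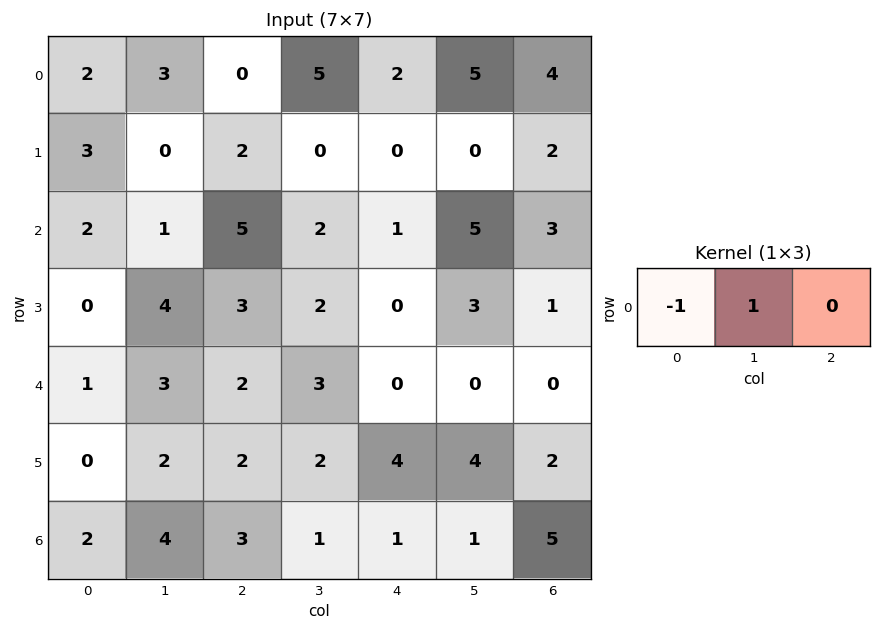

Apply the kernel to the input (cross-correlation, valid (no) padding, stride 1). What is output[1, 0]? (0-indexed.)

The receptive field on the input at this output position is [3 0 2]. Elementwise product with the kernel and sum: 3·-1 + 0·1.

-3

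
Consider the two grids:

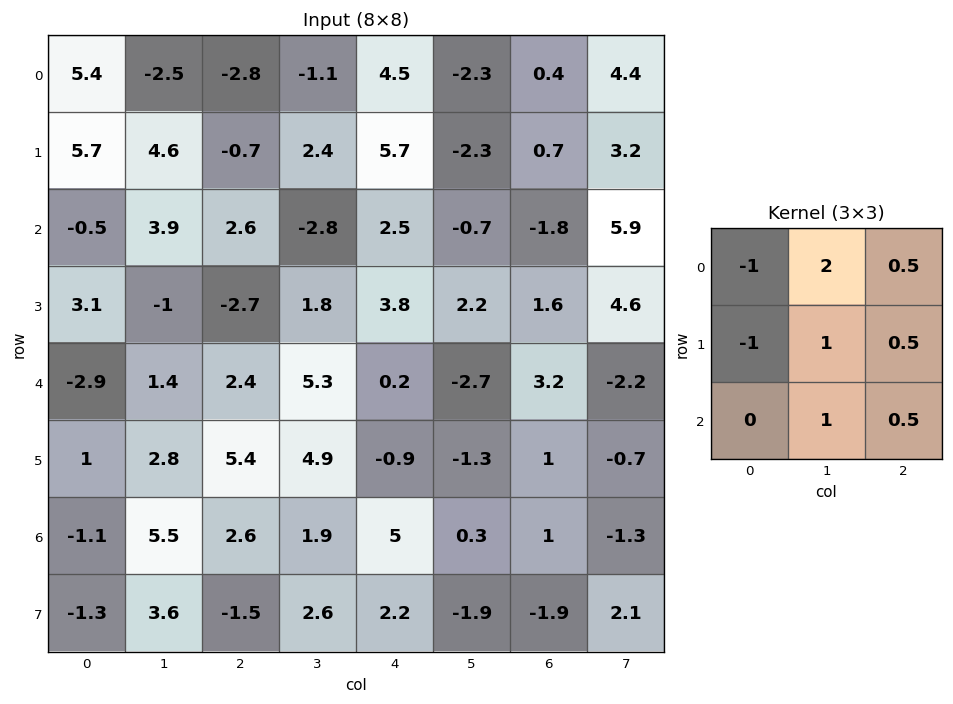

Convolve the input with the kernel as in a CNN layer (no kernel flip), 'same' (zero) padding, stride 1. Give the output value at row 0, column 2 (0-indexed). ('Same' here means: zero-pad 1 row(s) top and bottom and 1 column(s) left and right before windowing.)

-0.35

The receptive field on the zero-padded input at this output position is [0 0 0 / -2.5 -2.8 -1.1 / 4.6 -0.7 2.4]. Elementwise product with the kernel and sum: 0·-1 + 0·2 + 0·0.5 + -2.5·-1 + -2.8·1 + -1.1·0.5 + -0.7·1 + 2.4·0.5.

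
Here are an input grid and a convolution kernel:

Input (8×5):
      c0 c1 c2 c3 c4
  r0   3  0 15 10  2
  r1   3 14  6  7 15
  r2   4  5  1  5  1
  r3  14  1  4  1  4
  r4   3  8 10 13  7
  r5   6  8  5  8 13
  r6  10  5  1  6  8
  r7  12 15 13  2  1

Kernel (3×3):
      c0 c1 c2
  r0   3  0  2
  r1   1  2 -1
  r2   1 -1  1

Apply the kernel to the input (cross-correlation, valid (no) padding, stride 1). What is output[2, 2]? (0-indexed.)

11

The receptive field on the input at this output position is [1 5 1 / 4 1 4 / 10 13 7]. Elementwise product with the kernel and sum: 1·3 + 1·2 + 4·1 + 1·2 + 4·-1 + 10·1 + 13·-1 + 7·1.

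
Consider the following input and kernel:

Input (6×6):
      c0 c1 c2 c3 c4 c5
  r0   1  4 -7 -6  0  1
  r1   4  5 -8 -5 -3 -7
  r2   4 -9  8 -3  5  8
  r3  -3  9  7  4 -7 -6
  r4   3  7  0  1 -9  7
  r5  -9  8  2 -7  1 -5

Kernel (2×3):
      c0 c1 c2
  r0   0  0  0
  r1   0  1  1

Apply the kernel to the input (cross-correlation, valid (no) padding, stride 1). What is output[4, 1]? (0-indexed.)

-5

The receptive field on the input at this output position is [7 0 1 / 8 2 -7]. Elementwise product with the kernel and sum: 2·1 + -7·1.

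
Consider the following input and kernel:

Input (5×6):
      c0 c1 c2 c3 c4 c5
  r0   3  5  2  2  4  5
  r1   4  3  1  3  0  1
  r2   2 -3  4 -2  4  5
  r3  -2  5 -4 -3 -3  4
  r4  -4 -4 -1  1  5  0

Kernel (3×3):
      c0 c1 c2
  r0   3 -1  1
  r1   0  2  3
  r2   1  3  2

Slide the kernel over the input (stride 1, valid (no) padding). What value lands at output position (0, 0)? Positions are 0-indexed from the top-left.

The receptive field on the input at this output position is [3 5 2 / 4 3 1 / 2 -3 4]. Elementwise product with the kernel and sum: 3·3 + 5·-1 + 2·1 + 3·2 + 1·3 + 2·1 + -3·3 + 4·2.

16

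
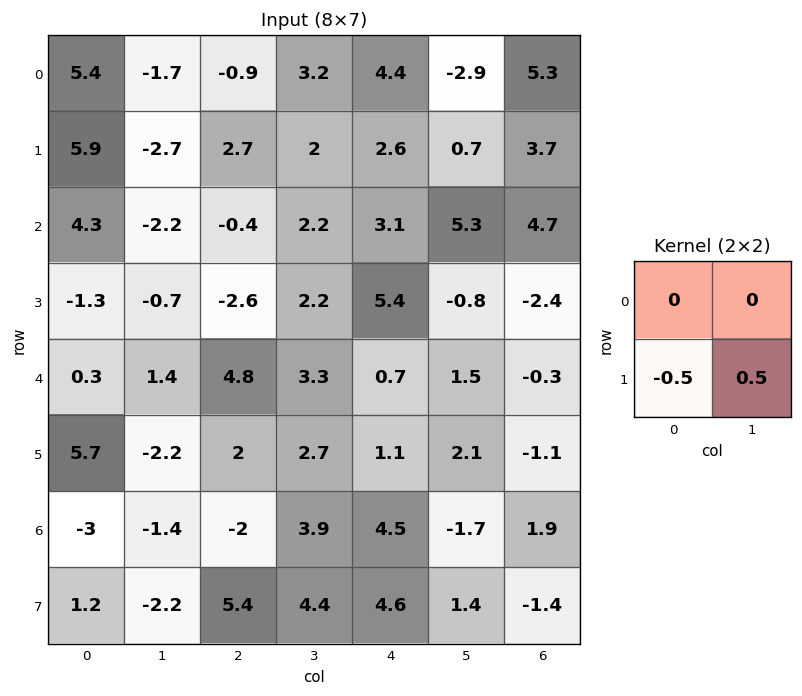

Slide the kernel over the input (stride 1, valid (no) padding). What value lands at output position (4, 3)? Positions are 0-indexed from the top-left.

-0.8

The receptive field on the input at this output position is [3.3 0.7 / 2.7 1.1]. Elementwise product with the kernel and sum: 2.7·-0.5 + 1.1·0.5.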